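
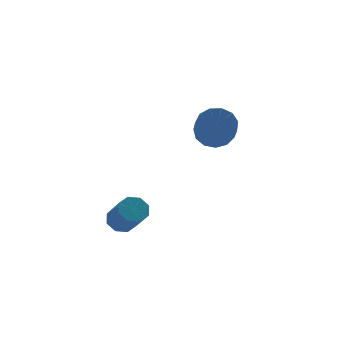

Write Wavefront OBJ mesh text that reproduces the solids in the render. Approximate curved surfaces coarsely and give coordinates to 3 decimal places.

v -2.981 -1.833 -1.345
v -2.291 -1.848 -1.326
v -2.35 -3.021 -0.056
v -3.039 -3.007 -0.075
v -2.494 -1.485 -1.001
v -2.553 -2.658 0.269
v -2.983 -1.327 -0.877
v -3.041 -2.5 0.393
v -3.47 -1.465 -1.027
v -3.529 -2.638 0.243
v -3.67 -1.819 -1.364
v -3.729 -2.992 -0.094
v -3.467 -2.182 -1.689
v -3.526 -3.355 -0.419
v -2.979 -2.34 -1.813
v -3.037 -3.513 -0.543
v -2.491 -2.202 -1.663
v -2.55 -3.375 -0.393
v 2.44 -0.243 1.722
v 3.215 -0.222 2.199
v 2.515 -1.537 3.394
v 1.74 -1.557 2.918
v 2.908 0.131 2.408
v 2.208 -1.184 3.603
v 2.452 0.366 2.399
v 1.752 -0.949 3.594
v 1.993 0.408 2.175
v 1.292 -0.907 3.371
v 1.675 0.243 1.808
v 0.975 -1.072 3.003
v 1.601 -0.076 1.414
v 0.9 -1.391 2.609
v 1.793 -0.448 1.117
v 1.092 -1.763 2.312
v 2.19 -0.754 1.013
v 1.49 -2.069 2.208
v 2.667 -0.898 1.134
v 1.967 -2.213 2.329
v 3.072 -0.834 1.442
v 2.372 -2.149 2.637
v 3.276 -0.582 1.839
v 2.576 -1.897 3.034
f 2 1 5
f 2 5 3
f 3 5 6
f 3 6 4
f 5 1 7
f 5 7 6
f 6 7 8
f 6 8 4
f 7 1 9
f 7 9 8
f 8 9 10
f 8 10 4
f 9 1 11
f 9 11 10
f 10 11 12
f 10 12 4
f 11 1 13
f 11 13 12
f 12 13 14
f 12 14 4
f 13 1 15
f 13 15 14
f 14 15 16
f 14 16 4
f 15 1 17
f 15 17 16
f 16 17 18
f 16 18 4
f 17 1 2
f 17 2 18
f 18 2 3
f 18 3 4
f 20 19 23
f 20 23 21
f 21 23 24
f 21 24 22
f 23 19 25
f 23 25 24
f 24 25 26
f 24 26 22
f 25 19 27
f 25 27 26
f 26 27 28
f 26 28 22
f 27 19 29
f 27 29 28
f 28 29 30
f 28 30 22
f 29 19 31
f 29 31 30
f 30 31 32
f 30 32 22
f 31 19 33
f 31 33 32
f 32 33 34
f 32 34 22
f 33 19 35
f 33 35 34
f 34 35 36
f 34 36 22
f 35 19 37
f 35 37 36
f 36 37 38
f 36 38 22
f 37 19 39
f 37 39 38
f 38 39 40
f 38 40 22
f 39 19 41
f 39 41 40
f 40 41 42
f 40 42 22
f 41 19 20
f 41 20 42
f 42 20 21
f 42 21 22



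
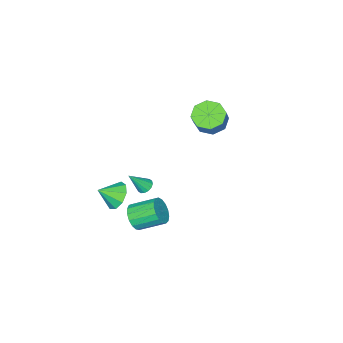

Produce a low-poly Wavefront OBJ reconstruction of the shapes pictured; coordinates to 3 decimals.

v -3.933 0.559 3.353
v -3.389 1.229 2.773
v -2.683 1.672 3.948
v -3.227 1.001 4.527
v -4.061 1.548 3.057
v -3.355 1.99 4.232
v -4.658 1.287 3.514
v -3.952 1.729 4.689
v -4.83 0.599 3.877
v -4.125 1.042 5.051
v -4.477 -0.112 3.932
v -3.771 0.331 5.107
v -3.805 -0.43 3.648
v -3.099 0.012 4.823
v -3.208 -0.169 3.191
v -2.502 0.273 4.366
v -3.035 0.518 2.829
v -2.33 0.961 4.003
v 3.214 0.008 0.666
v 3.895 0.615 0.308
v 4.126 -0.588 1.394
v 3.623 0.876 0.863
v 3.16 0.731 1.326
v 2.722 0.247 1.48
v 2.514 -0.348 1.253
v 2.633 -0.777 0.752
v 3.024 -0.839 0.211
v 3.503 -0.505 -0.117
v 3.847 0.069 -0.079
v 3.938 2.17 0.629
v 4.527 2.173 1.283
v 3.651 3.373 2.066
v 3.062 3.37 1.411
v 4.676 2.458 1.011
v 3.8 3.659 1.794
v 4.656 2.678 0.653
v 3.78 3.879 1.436
v 4.472 2.781 0.288
v 3.596 3.982 1.071
v 4.165 2.744 0.002
v 3.289 3.945 0.785
v 3.807 2.576 -0.141
v 2.93 3.776 0.642
v 3.478 2.314 -0.108
v 2.602 3.515 0.675
v 3.255 2.019 0.094
v 2.379 3.22 0.877
v 3.188 1.759 0.419
v 2.312 2.96 1.202
v 3.293 1.593 0.791
v 2.417 2.794 1.574
v 3.546 1.559 1.127
v 2.67 2.76 1.91
v 3.889 1.665 1.348
v 3.013 2.866 2.131
v 4.243 1.886 1.404
v 3.367 3.087 2.187
v 0.416 -0.544 -0.666
v 0.646 -0.935 -0.978
v 1.284 -1.016 0.566
v 0.814 -0.707 -1.009
v 0.875 -0.436 -0.949
v 0.814 -0.194 -0.812
v 0.646 -0.045 -0.637
v 0.416 -0.03 -0.47
v 0.186 -0.153 -0.355
v 0.018 -0.381 -0.324
v -0.044 -0.652 -0.384
v 0.018 -0.895 -0.52
v 0.186 -1.043 -0.696
v 0.416 -1.058 -0.863
f 2 1 5
f 2 5 3
f 3 5 6
f 3 6 4
f 5 1 7
f 5 7 6
f 6 7 8
f 6 8 4
f 7 1 9
f 7 9 8
f 8 9 10
f 8 10 4
f 9 1 11
f 9 11 10
f 10 11 12
f 10 12 4
f 11 1 13
f 11 13 12
f 12 13 14
f 12 14 4
f 13 1 15
f 13 15 14
f 14 15 16
f 14 16 4
f 15 1 17
f 15 17 16
f 16 17 18
f 16 18 4
f 17 1 2
f 17 2 18
f 18 2 3
f 18 3 4
f 20 19 22
f 20 22 21
f 22 19 23
f 22 23 21
f 23 19 24
f 23 24 21
f 24 19 25
f 24 25 21
f 25 19 26
f 25 26 21
f 26 19 27
f 26 27 21
f 27 19 28
f 27 28 21
f 28 19 29
f 28 29 21
f 29 19 20
f 29 20 21
f 31 30 34
f 31 34 32
f 32 34 35
f 32 35 33
f 34 30 36
f 34 36 35
f 35 36 37
f 35 37 33
f 36 30 38
f 36 38 37
f 37 38 39
f 37 39 33
f 38 30 40
f 38 40 39
f 39 40 41
f 39 41 33
f 40 30 42
f 40 42 41
f 41 42 43
f 41 43 33
f 42 30 44
f 42 44 43
f 43 44 45
f 43 45 33
f 44 30 46
f 44 46 45
f 45 46 47
f 45 47 33
f 46 30 48
f 46 48 47
f 47 48 49
f 47 49 33
f 48 30 50
f 48 50 49
f 49 50 51
f 49 51 33
f 50 30 52
f 50 52 51
f 51 52 53
f 51 53 33
f 52 30 54
f 52 54 53
f 53 54 55
f 53 55 33
f 54 30 56
f 54 56 55
f 55 56 57
f 55 57 33
f 56 30 31
f 56 31 57
f 57 31 32
f 57 32 33
f 59 58 61
f 59 61 60
f 61 58 62
f 61 62 60
f 62 58 63
f 62 63 60
f 63 58 64
f 63 64 60
f 64 58 65
f 64 65 60
f 65 58 66
f 65 66 60
f 66 58 67
f 66 67 60
f 67 58 68
f 67 68 60
f 68 58 69
f 68 69 60
f 69 58 70
f 69 70 60
f 70 58 71
f 70 71 60
f 71 58 59
f 71 59 60



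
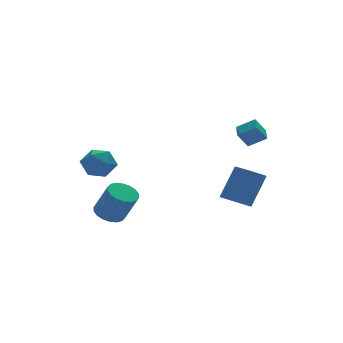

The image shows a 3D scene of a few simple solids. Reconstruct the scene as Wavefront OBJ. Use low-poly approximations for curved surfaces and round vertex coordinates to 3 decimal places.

v -2.86 3.111 1.209
v -1.987 2.761 1.629
v -3.513 1.579 1.291
v -2.64 1.229 1.711
v -3.25 1.865 2.245
v -2.847 2.811 2.195
v -2.653 1.529 0.725
v -2.25 2.475 0.675
v -1.859 1.783 1.33
v -2.228 1.991 2.27
v -3.272 2.349 0.65
v -3.641 2.557 1.59
v 3.104 -1.882 3.898
v 3.916 -2.385 4.483
v 3.474 -1.034 4.113
v 4.286 -1.537 4.697
v 3.694 -1.923 3.043
v 4.506 -2.426 3.627
v 4.064 -1.075 3.257
v 4.876 -1.578 3.842
v 3.405 -2.912 -0.77
v 2.465 -3.037 -0.212
v 3.16 -1.611 -0.893
v 2.22 -1.735 -0.335
v 4.44 -2.545 1.055
v 3.5 -2.669 1.613
v 4.195 -1.243 0.932
v 3.255 -1.368 1.49
v -2.814 0.695 -1.489
v -1.98 0.669 -1.737
v -1.512 -0.082 -0.078
v -2.346 -0.055 0.169
v -2.01 1.017 -1.57
v -1.542 0.266 0.088
v -2.198 1.302 -1.388
v -1.731 0.551 0.271
v -2.509 1.467 -1.226
v -2.041 0.716 0.433
v -2.88 1.479 -1.116
v -2.413 0.728 0.543
v -3.238 1.335 -1.08
v -2.77 0.584 0.579
v -3.512 1.065 -1.125
v -3.044 0.314 0.534
v -3.648 0.722 -1.242
v -3.18 -0.029 0.417
v -3.618 0.374 -1.408
v -3.15 -0.377 0.25
v -3.429 0.089 -1.591
v -2.962 -0.662 0.068
v -3.119 -0.076 -1.753
v -2.651 -0.827 -0.094
v -2.747 -0.088 -1.863
v -2.28 -0.839 -0.204
v -2.39 0.056 -1.899
v -1.922 -0.695 -0.24
v -2.116 0.326 -1.854
v -1.648 -0.425 -0.195
f 1 12 6
f 1 6 2
f 1 2 8
f 1 8 11
f 1 11 12
f 2 6 10
f 6 12 5
f 12 11 3
f 11 8 7
f 8 2 9
f 4 10 5
f 4 5 3
f 4 3 7
f 4 7 9
f 4 9 10
f 5 10 6
f 3 5 12
f 7 3 11
f 9 7 8
f 10 9 2
f 14 16 13
f 17 14 13
f 13 16 15
f 15 17 13
f 14 20 16
f 18 14 17
f 18 20 14
f 16 20 15
f 19 17 15
f 15 20 19
f 19 18 17
f 20 18 19
f 22 24 21
f 25 22 21
f 21 24 23
f 23 25 21
f 22 28 24
f 26 22 25
f 26 28 22
f 24 28 23
f 27 25 23
f 23 28 27
f 27 26 25
f 28 26 27
f 30 29 33
f 30 33 31
f 31 33 34
f 31 34 32
f 33 29 35
f 33 35 34
f 34 35 36
f 34 36 32
f 35 29 37
f 35 37 36
f 36 37 38
f 36 38 32
f 37 29 39
f 37 39 38
f 38 39 40
f 38 40 32
f 39 29 41
f 39 41 40
f 40 41 42
f 40 42 32
f 41 29 43
f 41 43 42
f 42 43 44
f 42 44 32
f 43 29 45
f 43 45 44
f 44 45 46
f 44 46 32
f 45 29 47
f 45 47 46
f 46 47 48
f 46 48 32
f 47 29 49
f 47 49 48
f 48 49 50
f 48 50 32
f 49 29 51
f 49 51 50
f 50 51 52
f 50 52 32
f 51 29 53
f 51 53 52
f 52 53 54
f 52 54 32
f 53 29 55
f 53 55 54
f 54 55 56
f 54 56 32
f 55 29 57
f 55 57 56
f 56 57 58
f 56 58 32
f 57 29 30
f 57 30 58
f 58 30 31
f 58 31 32



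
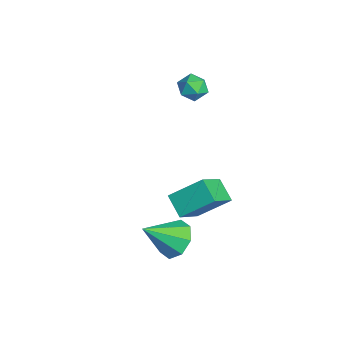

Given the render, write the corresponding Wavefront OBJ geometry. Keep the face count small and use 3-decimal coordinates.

v 1.647 0.162 -2.421
v 2.444 0.688 -1.876
v 1.773 -1.422 -1.079
v 1.677 0.874 -1.583
v 0.892 0.643 -1.782
v 0.549 0.131 -2.355
v 0.85 -0.364 -2.967
v 1.617 -0.55 -3.259
v 2.402 -0.319 -3.06
v 2.745 0.193 -2.487
v -3.938 3.086 3.961
v -3.312 2.877 4.465
v -3.768 1.943 3.275
v -3.142 1.734 3.779
v -3.92 1.746 4.068
v -4.026 2.453 4.492
v -3.054 2.367 3.248
v -3.16 3.074 3.672
v -2.766 2.433 4.025
v -3.301 2.049 4.531
v -3.779 2.771 3.209
v -4.314 2.387 3.715
v -0.693 1.302 -1.525
v -0.366 2.861 -0.399
v 0.383 1.579 -2.22
v 0.709 3.137 -1.094
v 0.431 0.143 -0.246
v 0.757 1.701 0.88
v 1.506 0.419 -0.941
v 1.833 1.978 0.185
f 2 1 4
f 2 4 3
f 4 1 5
f 4 5 3
f 5 1 6
f 5 6 3
f 6 1 7
f 6 7 3
f 7 1 8
f 7 8 3
f 8 1 9
f 8 9 3
f 9 1 10
f 9 10 3
f 10 1 2
f 10 2 3
f 11 22 16
f 11 16 12
f 11 12 18
f 11 18 21
f 11 21 22
f 12 16 20
f 16 22 15
f 22 21 13
f 21 18 17
f 18 12 19
f 14 20 15
f 14 15 13
f 14 13 17
f 14 17 19
f 14 19 20
f 15 20 16
f 13 15 22
f 17 13 21
f 19 17 18
f 20 19 12
f 24 26 23
f 27 24 23
f 23 26 25
f 25 27 23
f 24 30 26
f 28 24 27
f 28 30 24
f 26 30 25
f 29 27 25
f 25 30 29
f 29 28 27
f 30 28 29



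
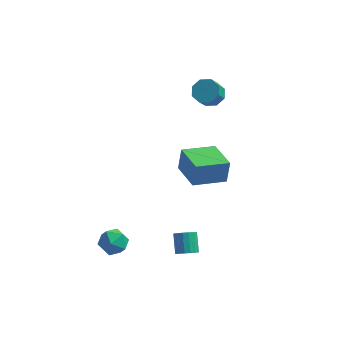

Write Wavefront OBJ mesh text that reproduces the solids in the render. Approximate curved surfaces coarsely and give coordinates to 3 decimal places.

v -0.501 -1.451 0.949
v -0.406 -1.186 2.198
v 0.965 -0.407 0.617
v 1.06 -0.142 1.866
v 0.58 -2.898 1.174
v 0.675 -2.633 2.423
v 2.046 -1.854 0.842
v 2.141 -1.589 2.091
v -0.004 3.591 2.557
v 0.636 3.843 2.902
v 0.465 3.2 3.688
v -0.176 2.949 3.343
v 0.161 4.156 3.054
v -0.011 3.513 3.84
v -0.412 4.138 2.915
v -0.583 3.495 3.701
v -0.745 3.8 2.566
v -0.917 3.157 3.352
v -0.645 3.34 2.212
v -0.816 2.697 2.998
v -0.169 3.027 2.06
v -0.341 2.384 2.846
v 0.403 3.045 2.199
v 0.232 2.402 2.985
v 0.737 3.383 2.548
v 0.565 2.74 3.334
v -3.394 -2.909 -4.339
v -2.64 -3.098 -3.943
v -4 -4.022 -3.717
v -3.246 -4.211 -3.321
v -3.692 -3.498 -3.091
v -3.318 -2.81 -3.475
v -3.322 -4.31 -4.185
v -2.948 -3.622 -4.569
v -2.595 -3.964 -3.848
v -2.824 -3.462 -3.172
v -3.816 -3.658 -4.488
v -4.045 -3.156 -3.812
v 0.479 -3.56 -3.79
v 0.875 -3.192 -4.026
v 0.577 -2.372 -3.246
v 0.181 -2.74 -3.01
v 0.639 -3.139 -4.171
v 0.341 -2.319 -3.392
v 0.366 -3.183 -4.229
v 0.068 -2.363 -3.45
v 0.119 -3.313 -4.187
v -0.179 -2.493 -3.407
v -0.045 -3.5 -4.054
v -0.343 -2.68 -3.274
v -0.09 -3.7 -3.86
v -0.388 -2.881 -3.08
v -0.004 -3.869 -3.65
v -0.302 -3.049 -2.87
v 0.193 -3.966 -3.472
v -0.105 -3.146 -2.692
v 0.455 -3.971 -3.367
v 0.157 -3.151 -2.587
v 0.723 -3.881 -3.359
v 0.424 -3.061 -2.579
v 0.934 -3.718 -3.45
v 0.636 -2.898 -2.67
v 1.042 -3.518 -3.618
v 0.744 -2.699 -2.838
v 1.021 -3.329 -3.826
v 0.722 -2.509 -3.046
f 2 4 1
f 5 2 1
f 1 4 3
f 3 5 1
f 2 8 4
f 6 2 5
f 6 8 2
f 4 8 3
f 7 5 3
f 3 8 7
f 7 6 5
f 8 6 7
f 10 9 13
f 10 13 11
f 11 13 14
f 11 14 12
f 13 9 15
f 13 15 14
f 14 15 16
f 14 16 12
f 15 9 17
f 15 17 16
f 16 17 18
f 16 18 12
f 17 9 19
f 17 19 18
f 18 19 20
f 18 20 12
f 19 9 21
f 19 21 20
f 20 21 22
f 20 22 12
f 21 9 23
f 21 23 22
f 22 23 24
f 22 24 12
f 23 9 25
f 23 25 24
f 24 25 26
f 24 26 12
f 25 9 10
f 25 10 26
f 26 10 11
f 26 11 12
f 27 38 32
f 27 32 28
f 27 28 34
f 27 34 37
f 27 37 38
f 28 32 36
f 32 38 31
f 38 37 29
f 37 34 33
f 34 28 35
f 30 36 31
f 30 31 29
f 30 29 33
f 30 33 35
f 30 35 36
f 31 36 32
f 29 31 38
f 33 29 37
f 35 33 34
f 36 35 28
f 40 39 43
f 40 43 41
f 41 43 44
f 41 44 42
f 43 39 45
f 43 45 44
f 44 45 46
f 44 46 42
f 45 39 47
f 45 47 46
f 46 47 48
f 46 48 42
f 47 39 49
f 47 49 48
f 48 49 50
f 48 50 42
f 49 39 51
f 49 51 50
f 50 51 52
f 50 52 42
f 51 39 53
f 51 53 52
f 52 53 54
f 52 54 42
f 53 39 55
f 53 55 54
f 54 55 56
f 54 56 42
f 55 39 57
f 55 57 56
f 56 57 58
f 56 58 42
f 57 39 59
f 57 59 58
f 58 59 60
f 58 60 42
f 59 39 61
f 59 61 60
f 60 61 62
f 60 62 42
f 61 39 63
f 61 63 62
f 62 63 64
f 62 64 42
f 63 39 65
f 63 65 64
f 64 65 66
f 64 66 42
f 65 39 40
f 65 40 66
f 66 40 41
f 66 41 42



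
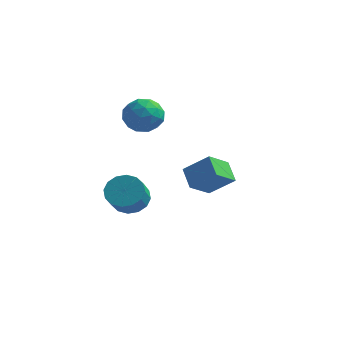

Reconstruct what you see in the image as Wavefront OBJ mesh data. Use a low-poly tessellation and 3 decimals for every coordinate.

v 2.06 -3.494 -1.443
v 1.36 -2.747 -0.743
v 2.502 -2.314 -2.258
v 1.802 -1.568 -1.558
v 3.278 -3.272 -0.462
v 2.578 -2.526 0.238
v 3.72 -2.093 -1.277
v 3.02 -1.346 -0.577
v -4.024 3.2 -0.652
v -3.009 3.62 -0.364
v -3.471 1.52 -0.156
v -2.456 1.94 0.132
v -3.374 2.202 0.747
v -3.716 3.241 0.44
v -2.764 1.899 -0.96
v -3.106 2.938 -1.267
v -2.23 2.816 -0.554
v -2.608 3.003 0.501
v -3.872 2.137 -1.021
v -4.25 2.324 0.034
v -3.565 3.558 -0.552
v -2.915 1.582 0.032
v -3.454 1.737 0.393
v -2.858 1.983 0.562
v -3.981 3.335 -0.079
v -3.384 3.581 0.09
v -3.599 2.748 0.743
v -3.096 1.559 -0.61
v -2.499 1.805 -0.441
v -3.622 3.157 -1.082
v -3.026 3.403 -0.913
v -2.881 2.392 -1.263
v -2.511 3.332 -0.494
v -2.186 2.344 -0.202
v -2.367 2.32 -0.844
v -2.568 2.931 -1.024
v -2.733 3.442 0.126
v -2.407 2.454 0.418
v -2.947 2.608 0.779
v -3.148 3.219 0.599
v -2.275 2.969 0.015
v -4.073 2.686 -0.938
v -3.747 1.698 -0.646
v -3.332 1.921 -1.119
v -3.533 2.532 -1.299
v -4.294 2.796 -0.318
v -3.969 1.808 -0.026
v -3.912 2.209 0.504
v -4.113 2.82 0.324
v -4.205 2.171 -0.535
v -2.379 -0.674 -4.38
v -1.431 -0.804 -4.702
v -1.232 -1.835 -3.703
v -2.181 -1.706 -3.38
v -1.399 -0.438 -4.331
v -1.2 -1.469 -3.331
v -1.629 -0.135 -3.972
v -1.43 -1.166 -2.973
v -2.061 0.024 -3.723
v -1.862 -1.008 -2.724
v -2.577 -0.005 -3.65
v -2.379 -1.036 -2.65
v -3.041 -0.213 -3.772
v -2.842 -1.244 -2.773
v -3.328 -0.545 -4.057
v -3.129 -1.576 -3.058
v -3.36 -0.911 -4.429
v -3.161 -1.942 -3.429
v -3.13 -1.214 -4.787
v -2.931 -2.245 -3.788
v -2.698 -1.372 -5.036
v -2.499 -2.404 -4.037
v -2.181 -1.344 -5.11
v -1.983 -2.375 -4.11
v -1.718 -1.136 -4.987
v -1.519 -2.167 -3.988
f 2 4 1
f 5 2 1
f 1 4 3
f 3 5 1
f 2 8 4
f 6 2 5
f 6 8 2
f 4 8 3
f 7 5 3
f 3 8 7
f 7 6 5
f 8 6 7
f 9 46 25
f 46 20 49
f 25 49 14
f 46 49 25
f 9 25 21
f 25 14 26
f 21 26 10
f 25 26 21
f 9 21 30
f 21 10 31
f 30 31 16
f 21 31 30
f 9 30 42
f 30 16 45
f 42 45 19
f 30 45 42
f 9 42 46
f 42 19 50
f 46 50 20
f 42 50 46
f 10 26 37
f 26 14 40
f 37 40 18
f 26 40 37
f 14 49 27
f 49 20 48
f 27 48 13
f 49 48 27
f 20 50 47
f 50 19 43
f 47 43 11
f 50 43 47
f 19 45 44
f 45 16 32
f 44 32 15
f 45 32 44
f 16 31 36
f 31 10 33
f 36 33 17
f 31 33 36
f 12 38 24
f 38 18 39
f 24 39 13
f 38 39 24
f 12 24 22
f 24 13 23
f 22 23 11
f 24 23 22
f 12 22 29
f 22 11 28
f 29 28 15
f 22 28 29
f 12 29 34
f 29 15 35
f 34 35 17
f 29 35 34
f 12 34 38
f 34 17 41
f 38 41 18
f 34 41 38
f 13 39 27
f 39 18 40
f 27 40 14
f 39 40 27
f 11 23 47
f 23 13 48
f 47 48 20
f 23 48 47
f 15 28 44
f 28 11 43
f 44 43 19
f 28 43 44
f 17 35 36
f 35 15 32
f 36 32 16
f 35 32 36
f 18 41 37
f 41 17 33
f 37 33 10
f 41 33 37
f 52 51 55
f 52 55 53
f 53 55 56
f 53 56 54
f 55 51 57
f 55 57 56
f 56 57 58
f 56 58 54
f 57 51 59
f 57 59 58
f 58 59 60
f 58 60 54
f 59 51 61
f 59 61 60
f 60 61 62
f 60 62 54
f 61 51 63
f 61 63 62
f 62 63 64
f 62 64 54
f 63 51 65
f 63 65 64
f 64 65 66
f 64 66 54
f 65 51 67
f 65 67 66
f 66 67 68
f 66 68 54
f 67 51 69
f 67 69 68
f 68 69 70
f 68 70 54
f 69 51 71
f 69 71 70
f 70 71 72
f 70 72 54
f 71 51 73
f 71 73 72
f 72 73 74
f 72 74 54
f 73 51 75
f 73 75 74
f 74 75 76
f 74 76 54
f 75 51 52
f 75 52 76
f 76 52 53
f 76 53 54



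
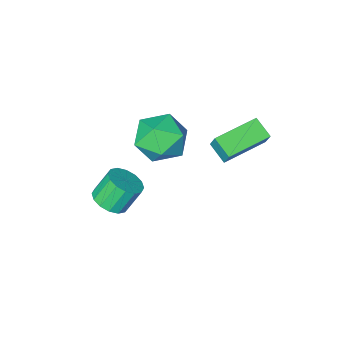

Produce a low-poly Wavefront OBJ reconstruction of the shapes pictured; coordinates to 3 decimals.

v 2.804 -1.34 -2.456
v 3.525 -1.381 -2.008
v 2.817 -1.24 -0.856
v 2.096 -1.2 -1.304
v 3.469 -0.953 -2.095
v 2.761 -0.813 -0.942
v 3.234 -0.629 -2.279
v 2.526 -0.489 -1.126
v 2.884 -0.496 -2.51
v 2.177 -0.355 -1.357
v 2.513 -0.589 -2.727
v 1.805 -0.448 -1.574
v 2.22 -0.883 -2.871
v 1.512 -0.743 -1.718
v 2.083 -1.3 -2.904
v 1.375 -1.159 -1.752
v 2.139 -1.727 -2.818
v 1.431 -1.587 -1.665
v 2.374 -2.051 -2.634
v 1.666 -1.911 -1.481
v 2.723 -2.185 -2.403
v 2.016 -2.044 -1.25
v 3.095 -2.092 -2.186
v 2.387 -1.951 -1.033
v 3.388 -1.797 -2.042
v 2.68 -1.657 -0.889
v 1.575 0.066 0.976
v 2.135 -0.373 2.005
v -0.235 -0.227 1.835
v 0.325 -0.666 2.864
v 0.421 0.546 2.569
v 1.54 0.727 2.038
v 0.36 -1.327 1.802
v 1.479 -1.146 1.271
v 1.384 -1.234 2.516
v 1.421 -0.077 2.99
v 0.479 -0.523 0.85
v 0.516 0.634 1.324
v -2.034 1.697 3.054
v -1.988 2.099 3.835
v -2.122 2.593 2.597
v -2.076 2.996 3.378
v -0.044 1.804 2.882
v 0.002 2.207 3.663
v -0.132 2.701 2.425
v -0.086 3.103 3.206
f 2 1 5
f 2 5 3
f 3 5 6
f 3 6 4
f 5 1 7
f 5 7 6
f 6 7 8
f 6 8 4
f 7 1 9
f 7 9 8
f 8 9 10
f 8 10 4
f 9 1 11
f 9 11 10
f 10 11 12
f 10 12 4
f 11 1 13
f 11 13 12
f 12 13 14
f 12 14 4
f 13 1 15
f 13 15 14
f 14 15 16
f 14 16 4
f 15 1 17
f 15 17 16
f 16 17 18
f 16 18 4
f 17 1 19
f 17 19 18
f 18 19 20
f 18 20 4
f 19 1 21
f 19 21 20
f 20 21 22
f 20 22 4
f 21 1 23
f 21 23 22
f 22 23 24
f 22 24 4
f 23 1 25
f 23 25 24
f 24 25 26
f 24 26 4
f 25 1 2
f 25 2 26
f 26 2 3
f 26 3 4
f 27 38 32
f 27 32 28
f 27 28 34
f 27 34 37
f 27 37 38
f 28 32 36
f 32 38 31
f 38 37 29
f 37 34 33
f 34 28 35
f 30 36 31
f 30 31 29
f 30 29 33
f 30 33 35
f 30 35 36
f 31 36 32
f 29 31 38
f 33 29 37
f 35 33 34
f 36 35 28
f 40 42 39
f 43 40 39
f 39 42 41
f 41 43 39
f 40 46 42
f 44 40 43
f 44 46 40
f 42 46 41
f 45 43 41
f 41 46 45
f 45 44 43
f 46 44 45



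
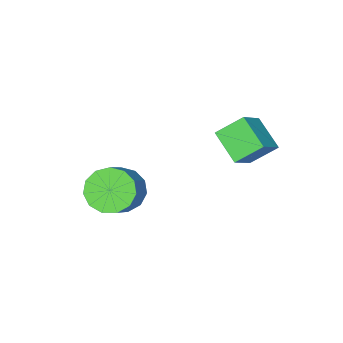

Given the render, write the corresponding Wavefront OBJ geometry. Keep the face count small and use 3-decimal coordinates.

v 0.55 0.368 -0.508
v 0.267 -0.992 0.285
v -0.324 1.049 0.347
v -0.607 -0.311 1.141
v 1.767 0.691 0.479
v 1.484 -0.669 1.273
v 0.893 1.372 1.335
v 0.61 0.012 2.128
v 3.226 -4.237 -3.57
v 3.898 -3.977 -4.388
v 5.147 -3.243 -3.127
v 4.474 -3.503 -2.31
v 3.53 -3.492 -4.305
v 4.779 -2.758 -3.045
v 3.066 -3.243 -3.99
v 4.314 -2.51 -2.729
v 2.652 -3.31 -3.541
v 3.901 -2.577 -2.28
v 2.42 -3.672 -3.101
v 3.669 -2.938 -1.841
v 2.444 -4.212 -2.811
v 3.693 -3.479 -1.55
v 2.716 -4.76 -2.761
v 3.965 -4.027 -1.501
v 3.15 -5.143 -2.969
v 4.399 -4.409 -1.708
v 3.608 -5.237 -3.367
v 4.857 -4.504 -2.107
v 3.944 -5.014 -3.83
v 5.193 -4.281 -2.569
v 4.052 -4.544 -4.211
v 5.301 -3.811 -2.95
f 2 4 1
f 5 2 1
f 1 4 3
f 3 5 1
f 2 8 4
f 6 2 5
f 6 8 2
f 4 8 3
f 7 5 3
f 3 8 7
f 7 6 5
f 8 6 7
f 10 9 13
f 10 13 11
f 11 13 14
f 11 14 12
f 13 9 15
f 13 15 14
f 14 15 16
f 14 16 12
f 15 9 17
f 15 17 16
f 16 17 18
f 16 18 12
f 17 9 19
f 17 19 18
f 18 19 20
f 18 20 12
f 19 9 21
f 19 21 20
f 20 21 22
f 20 22 12
f 21 9 23
f 21 23 22
f 22 23 24
f 22 24 12
f 23 9 25
f 23 25 24
f 24 25 26
f 24 26 12
f 25 9 27
f 25 27 26
f 26 27 28
f 26 28 12
f 27 9 29
f 27 29 28
f 28 29 30
f 28 30 12
f 29 9 31
f 29 31 30
f 30 31 32
f 30 32 12
f 31 9 10
f 31 10 32
f 32 10 11
f 32 11 12



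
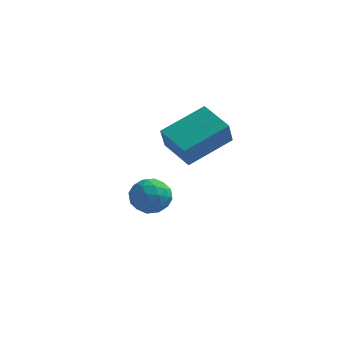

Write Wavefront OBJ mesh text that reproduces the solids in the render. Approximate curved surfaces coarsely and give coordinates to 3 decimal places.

v 2.937 -2.258 0.908
v 2.942 -2.747 1.769
v 3.979 -1.132 1.541
v 3.985 -1.62 2.402
v 3.855 -2.9 0.538
v 3.861 -3.388 1.399
v 4.898 -1.773 1.171
v 4.903 -2.262 2.032
v 2.19 -0.885 -1.419
v 2.699 -1.392 -1.514
v 1.681 -1.208 -2.426
v 2.19 -1.715 -2.521
v 1.702 -1.787 -1.99
v 2.016 -1.587 -1.367
v 2.364 -1.013 -2.573
v 2.678 -0.813 -1.95
v 2.807 -1.471 -2.227
v 2.398 -1.95 -1.866
v 1.982 -0.65 -2.074
v 1.573 -1.129 -1.713
v 2.489 -1.11 -1.378
v 1.891 -1.49 -2.562
v 1.604 -1.532 -2.25
v 1.903 -1.83 -2.305
v 2.088 -1.225 -1.292
v 2.387 -1.523 -1.348
v 1.801 -1.755 -1.627
v 1.993 -1.077 -2.592
v 2.292 -1.375 -2.648
v 2.477 -0.77 -1.635
v 2.776 -1.068 -1.69
v 2.579 -0.845 -2.313
v 2.852 -1.455 -1.853
v 2.553 -1.645 -2.445
v 2.655 -1.232 -2.475
v 2.84 -1.114 -2.109
v 2.612 -1.736 -1.641
v 2.312 -1.926 -2.233
v 2.025 -1.968 -1.921
v 2.21 -1.851 -1.555
v 2.675 -1.783 -2.06
v 2.068 -0.674 -1.707
v 1.768 -0.864 -2.299
v 2.17 -0.749 -2.385
v 2.355 -0.632 -2.019
v 1.827 -0.955 -1.495
v 1.528 -1.145 -2.087
v 1.54 -1.486 -1.831
v 1.725 -1.368 -1.465
v 1.705 -0.817 -1.88
f 2 4 1
f 5 2 1
f 1 4 3
f 3 5 1
f 2 8 4
f 6 2 5
f 6 8 2
f 4 8 3
f 7 5 3
f 3 8 7
f 7 6 5
f 8 6 7
f 9 46 25
f 46 20 49
f 25 49 14
f 46 49 25
f 9 25 21
f 25 14 26
f 21 26 10
f 25 26 21
f 9 21 30
f 21 10 31
f 30 31 16
f 21 31 30
f 9 30 42
f 30 16 45
f 42 45 19
f 30 45 42
f 9 42 46
f 42 19 50
f 46 50 20
f 42 50 46
f 10 26 37
f 26 14 40
f 37 40 18
f 26 40 37
f 14 49 27
f 49 20 48
f 27 48 13
f 49 48 27
f 20 50 47
f 50 19 43
f 47 43 11
f 50 43 47
f 19 45 44
f 45 16 32
f 44 32 15
f 45 32 44
f 16 31 36
f 31 10 33
f 36 33 17
f 31 33 36
f 12 38 24
f 38 18 39
f 24 39 13
f 38 39 24
f 12 24 22
f 24 13 23
f 22 23 11
f 24 23 22
f 12 22 29
f 22 11 28
f 29 28 15
f 22 28 29
f 12 29 34
f 29 15 35
f 34 35 17
f 29 35 34
f 12 34 38
f 34 17 41
f 38 41 18
f 34 41 38
f 13 39 27
f 39 18 40
f 27 40 14
f 39 40 27
f 11 23 47
f 23 13 48
f 47 48 20
f 23 48 47
f 15 28 44
f 28 11 43
f 44 43 19
f 28 43 44
f 17 35 36
f 35 15 32
f 36 32 16
f 35 32 36
f 18 41 37
f 41 17 33
f 37 33 10
f 41 33 37



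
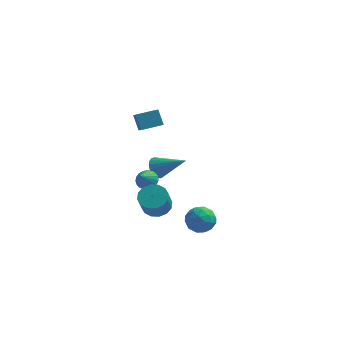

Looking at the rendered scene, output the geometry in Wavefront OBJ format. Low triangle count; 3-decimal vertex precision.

v -3.978 1.182 2.834
v -3.664 0.201 3.542
v -4.344 1.678 3.684
v -4.031 0.697 4.392
v -2.849 1.683 3.028
v -2.536 0.702 3.736
v -3.216 2.179 3.878
v -2.902 1.198 4.586
v -3.428 0.467 -0.679
v -2.782 0.357 -0.607
v -3.672 -0.367 0.219
v -2.825 0.561 -0.429
v -2.973 0.749 -0.294
v -3.199 0.889 -0.226
v -3.465 0.955 -0.237
v -3.725 0.937 -0.323
v -3.933 0.838 -0.472
v -4.055 0.675 -0.656
v -4.067 0.475 -0.844
v -3.97 0.275 -1.004
v -3.779 0.107 -1.108
v -3.527 0.002 -1.137
v -3.258 -0.023 -1.088
v -3.019 0.037 -0.968
v -2.85 0.171 -0.797
v -2.321 -3.309 0.145
v -1.75 -2.818 0.493
v -1.828 -3.599 1.724
v -2.399 -4.091 1.375
v -2.127 -2.634 0.586
v -2.205 -3.415 1.817
v -2.556 -2.631 0.561
v -2.634 -3.412 1.792
v -2.922 -2.809 0.424
v -3 -3.591 1.655
v -3.127 -3.122 0.213
v -3.205 -3.904 1.443
v -3.116 -3.485 -0.017
v -3.194 -4.267 1.213
v -2.892 -3.801 -0.204
v -2.97 -4.582 1.027
v -2.515 -3.985 -0.297
v -2.593 -4.766 0.934
v -2.086 -3.988 -0.272
v -2.164 -4.769 0.959
v -1.72 -3.809 -0.135
v -1.798 -4.591 1.096
v -1.515 -3.496 0.077
v -1.593 -4.278 1.307
v -1.526 -3.133 0.307
v -1.604 -3.915 1.537
v -0.177 -3.113 0.04
v 0.534 -3.622 0.224
v -0.414 -3.878 -1.164
v 0.297 -4.387 -0.98
v -0.435 -4.441 -0.47
v -0.288 -3.968 0.274
v 0.408 -3.532 -1.214
v 0.555 -3.059 -0.47
v 0.896 -3.881 -0.551
v 0.375 -4.443 -0.091
v -0.255 -3.057 -0.849
v -0.776 -3.619 -0.389
v 0.199 -3.3 0.238
v -0.079 -4.2 -1.178
v -0.509 -4.232 -0.878
v -0.091 -4.531 -0.77
v -0.284 -3.504 0.267
v 0.134 -3.803 0.375
v -0.435 -4.285 -0.033
v -0.014 -3.697 -1.315
v 0.404 -3.996 -1.207
v 0.211 -2.969 -0.17
v 0.629 -3.268 -0.062
v 0.555 -3.215 -0.907
v 0.83 -3.751 -0.11
v 0.691 -4.201 -0.818
v 0.756 -3.699 -0.955
v 0.842 -3.421 -0.518
v 0.524 -4.082 0.16
v 0.385 -4.532 -0.547
v -0.046 -4.564 -0.247
v 0.041 -4.285 0.19
v 0.737 -4.234 -0.295
v -0.265 -2.968 -0.393
v -0.404 -3.418 -1.1
v 0.079 -3.215 -1.13
v 0.166 -2.936 -0.693
v -0.571 -3.299 -0.122
v -0.71 -3.749 -0.83
v -0.722 -4.079 -0.422
v -0.636 -3.801 0.015
v -0.617 -3.266 -0.645
v -3.336 3.524 -1.831
v -2.957 4.021 -2.245
v -1.644 3.116 -0.769
v -3.061 4.198 -2.011
v -3.213 4.259 -1.746
v -3.386 4.193 -1.495
v -3.551 4.011 -1.302
v -3.679 3.745 -1.201
v -3.747 3.441 -1.209
v -3.744 3.151 -1.325
v -3.671 2.926 -1.528
v -3.54 2.804 -1.783
v -3.374 2.807 -2.047
v -3.201 2.934 -2.274
v -3.052 3.163 -2.424
v -2.952 3.454 -2.471
v -2.918 3.758 -2.408
f 2 4 1
f 5 2 1
f 1 4 3
f 3 5 1
f 2 8 4
f 6 2 5
f 6 8 2
f 4 8 3
f 7 5 3
f 3 8 7
f 7 6 5
f 8 6 7
f 10 9 12
f 10 12 11
f 12 9 13
f 12 13 11
f 13 9 14
f 13 14 11
f 14 9 15
f 14 15 11
f 15 9 16
f 15 16 11
f 16 9 17
f 16 17 11
f 17 9 18
f 17 18 11
f 18 9 19
f 18 19 11
f 19 9 20
f 19 20 11
f 20 9 21
f 20 21 11
f 21 9 22
f 21 22 11
f 22 9 23
f 22 23 11
f 23 9 24
f 23 24 11
f 24 9 25
f 24 25 11
f 25 9 10
f 25 10 11
f 27 26 30
f 27 30 28
f 28 30 31
f 28 31 29
f 30 26 32
f 30 32 31
f 31 32 33
f 31 33 29
f 32 26 34
f 32 34 33
f 33 34 35
f 33 35 29
f 34 26 36
f 34 36 35
f 35 36 37
f 35 37 29
f 36 26 38
f 36 38 37
f 37 38 39
f 37 39 29
f 38 26 40
f 38 40 39
f 39 40 41
f 39 41 29
f 40 26 42
f 40 42 41
f 41 42 43
f 41 43 29
f 42 26 44
f 42 44 43
f 43 44 45
f 43 45 29
f 44 26 46
f 44 46 45
f 45 46 47
f 45 47 29
f 46 26 48
f 46 48 47
f 47 48 49
f 47 49 29
f 48 26 50
f 48 50 49
f 49 50 51
f 49 51 29
f 50 26 27
f 50 27 51
f 51 27 28
f 51 28 29
f 52 89 68
f 89 63 92
f 68 92 57
f 89 92 68
f 52 68 64
f 68 57 69
f 64 69 53
f 68 69 64
f 52 64 73
f 64 53 74
f 73 74 59
f 64 74 73
f 52 73 85
f 73 59 88
f 85 88 62
f 73 88 85
f 52 85 89
f 85 62 93
f 89 93 63
f 85 93 89
f 53 69 80
f 69 57 83
f 80 83 61
f 69 83 80
f 57 92 70
f 92 63 91
f 70 91 56
f 92 91 70
f 63 93 90
f 93 62 86
f 90 86 54
f 93 86 90
f 62 88 87
f 88 59 75
f 87 75 58
f 88 75 87
f 59 74 79
f 74 53 76
f 79 76 60
f 74 76 79
f 55 81 67
f 81 61 82
f 67 82 56
f 81 82 67
f 55 67 65
f 67 56 66
f 65 66 54
f 67 66 65
f 55 65 72
f 65 54 71
f 72 71 58
f 65 71 72
f 55 72 77
f 72 58 78
f 77 78 60
f 72 78 77
f 55 77 81
f 77 60 84
f 81 84 61
f 77 84 81
f 56 82 70
f 82 61 83
f 70 83 57
f 82 83 70
f 54 66 90
f 66 56 91
f 90 91 63
f 66 91 90
f 58 71 87
f 71 54 86
f 87 86 62
f 71 86 87
f 60 78 79
f 78 58 75
f 79 75 59
f 78 75 79
f 61 84 80
f 84 60 76
f 80 76 53
f 84 76 80
f 95 94 97
f 95 97 96
f 97 94 98
f 97 98 96
f 98 94 99
f 98 99 96
f 99 94 100
f 99 100 96
f 100 94 101
f 100 101 96
f 101 94 102
f 101 102 96
f 102 94 103
f 102 103 96
f 103 94 104
f 103 104 96
f 104 94 105
f 104 105 96
f 105 94 106
f 105 106 96
f 106 94 107
f 106 107 96
f 107 94 108
f 107 108 96
f 108 94 109
f 108 109 96
f 109 94 110
f 109 110 96
f 110 94 95
f 110 95 96



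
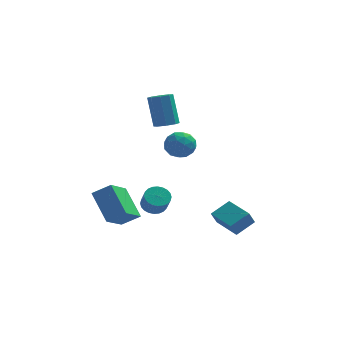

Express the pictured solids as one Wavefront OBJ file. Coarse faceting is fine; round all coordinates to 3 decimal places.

v -2.015 1.799 -3.433
v -1.486 1.496 -3.797
v -1.217 0.877 -2.89
v -1.745 1.181 -2.527
v -1.357 1.714 -3.686
v -1.088 1.096 -2.78
v -1.328 1.946 -3.537
v -1.059 1.328 -2.63
v -1.403 2.155 -3.372
v -1.134 1.537 -2.465
v -1.572 2.31 -3.216
v -1.303 1.692 -2.31
v -1.808 2.387 -3.094
v -1.539 1.769 -2.187
v -2.075 2.375 -3.023
v -1.806 1.757 -2.116
v -2.334 2.275 -3.014
v -2.065 1.657 -2.107
v -2.543 2.103 -3.07
v -2.274 1.484 -2.163
v -2.672 1.884 -3.18
v -2.403 1.266 -2.274
v -2.701 1.652 -3.33
v -2.432 1.034 -2.423
v -2.626 1.443 -3.495
v -2.357 0.825 -2.588
v -2.457 1.288 -3.65
v -2.188 0.67 -2.744
v -2.221 1.211 -3.773
v -1.952 0.593 -2.866
v -1.954 1.223 -3.844
v -1.685 0.605 -2.937
v -1.695 1.323 -3.853
v -1.426 0.705 -2.946
v 1.399 -0.838 -3.2
v 1.126 -1.179 -2.436
v 2.263 -0.195 -2.604
v 1.989 -0.536 -1.84
v 2.451 -2.084 -3.38
v 2.177 -2.425 -2.616
v 3.314 -1.441 -2.784
v 3.041 -1.782 -2.02
v -1.314 1.424 2.504
v -0.67 1.518 2.61
v -1.041 2.09 4.362
v -1.686 1.996 4.256
v -0.898 1.93 2.427
v -1.269 2.502 4.179
v -1.37 2.045 2.289
v -1.741 2.618 4.041
v -1.81 1.797 2.277
v -2.181 2.369 4.029
v -1.959 1.33 2.398
v -2.33 1.902 4.15
v -1.731 0.918 2.581
v -2.102 1.49 4.333
v -1.259 0.802 2.719
v -1.63 1.375 4.471
v -0.819 1.051 2.731
v -1.19 1.623 4.483
v -3.265 -1.746 -3.104
v -3.82 -3.221 -2.136
v -4.136 -0.553 -1.785
v -4.692 -2.029 -0.818
v -2.308 -1.711 -2.502
v -2.864 -3.187 -1.535
v -3.18 -0.519 -1.184
v -3.735 -1.994 -0.216
v -1.253 2.569 0.864
v -0.422 2.703 1.166
v -0.918 1.197 0.554
v -0.087 1.331 0.856
v -0.774 1.325 1.427
v -0.982 2.173 1.619
v -0.358 1.727 0.101
v -0.566 2.575 0.293
v 0.13 2.183 0.694
v -0.127 1.935 1.513
v -1.213 1.965 0.207
v -1.47 1.717 1.026
v -0.867 2.756 1.042
v -0.473 1.144 0.678
v -0.877 1.14 1.013
v -0.389 1.219 1.191
v -1.196 2.445 1.309
v -0.708 2.524 1.486
v -0.914 1.714 1.639
v -0.632 1.376 0.234
v -0.144 1.455 0.411
v -0.951 2.681 0.529
v -0.463 2.76 0.707
v -0.426 2.186 0.081
v -0.054 2.53 0.942
v 0.143 1.723 0.76
v -0.016 1.956 0.317
v -0.138 2.454 0.429
v -0.205 2.384 1.424
v -0.008 1.578 1.241
v -0.412 1.574 1.577
v -0.534 2.072 1.69
v 0.12 2.078 1.147
v -1.332 2.322 0.479
v -1.135 1.516 0.296
v -0.806 1.828 0.03
v -0.928 2.326 0.143
v -1.483 2.177 0.96
v -1.286 1.37 0.778
v -1.202 1.446 1.291
v -1.324 1.944 1.403
v -1.46 1.822 0.573
f 2 1 5
f 2 5 3
f 3 5 6
f 3 6 4
f 5 1 7
f 5 7 6
f 6 7 8
f 6 8 4
f 7 1 9
f 7 9 8
f 8 9 10
f 8 10 4
f 9 1 11
f 9 11 10
f 10 11 12
f 10 12 4
f 11 1 13
f 11 13 12
f 12 13 14
f 12 14 4
f 13 1 15
f 13 15 14
f 14 15 16
f 14 16 4
f 15 1 17
f 15 17 16
f 16 17 18
f 16 18 4
f 17 1 19
f 17 19 18
f 18 19 20
f 18 20 4
f 19 1 21
f 19 21 20
f 20 21 22
f 20 22 4
f 21 1 23
f 21 23 22
f 22 23 24
f 22 24 4
f 23 1 25
f 23 25 24
f 24 25 26
f 24 26 4
f 25 1 27
f 25 27 26
f 26 27 28
f 26 28 4
f 27 1 29
f 27 29 28
f 28 29 30
f 28 30 4
f 29 1 31
f 29 31 30
f 30 31 32
f 30 32 4
f 31 1 33
f 31 33 32
f 32 33 34
f 32 34 4
f 33 1 2
f 33 2 34
f 34 2 3
f 34 3 4
f 36 38 35
f 39 36 35
f 35 38 37
f 37 39 35
f 36 42 38
f 40 36 39
f 40 42 36
f 38 42 37
f 41 39 37
f 37 42 41
f 41 40 39
f 42 40 41
f 44 43 47
f 44 47 45
f 45 47 48
f 45 48 46
f 47 43 49
f 47 49 48
f 48 49 50
f 48 50 46
f 49 43 51
f 49 51 50
f 50 51 52
f 50 52 46
f 51 43 53
f 51 53 52
f 52 53 54
f 52 54 46
f 53 43 55
f 53 55 54
f 54 55 56
f 54 56 46
f 55 43 57
f 55 57 56
f 56 57 58
f 56 58 46
f 57 43 59
f 57 59 58
f 58 59 60
f 58 60 46
f 59 43 44
f 59 44 60
f 60 44 45
f 60 45 46
f 62 64 61
f 65 62 61
f 61 64 63
f 63 65 61
f 62 68 64
f 66 62 65
f 66 68 62
f 64 68 63
f 67 65 63
f 63 68 67
f 67 66 65
f 68 66 67
f 69 106 85
f 106 80 109
f 85 109 74
f 106 109 85
f 69 85 81
f 85 74 86
f 81 86 70
f 85 86 81
f 69 81 90
f 81 70 91
f 90 91 76
f 81 91 90
f 69 90 102
f 90 76 105
f 102 105 79
f 90 105 102
f 69 102 106
f 102 79 110
f 106 110 80
f 102 110 106
f 70 86 97
f 86 74 100
f 97 100 78
f 86 100 97
f 74 109 87
f 109 80 108
f 87 108 73
f 109 108 87
f 80 110 107
f 110 79 103
f 107 103 71
f 110 103 107
f 79 105 104
f 105 76 92
f 104 92 75
f 105 92 104
f 76 91 96
f 91 70 93
f 96 93 77
f 91 93 96
f 72 98 84
f 98 78 99
f 84 99 73
f 98 99 84
f 72 84 82
f 84 73 83
f 82 83 71
f 84 83 82
f 72 82 89
f 82 71 88
f 89 88 75
f 82 88 89
f 72 89 94
f 89 75 95
f 94 95 77
f 89 95 94
f 72 94 98
f 94 77 101
f 98 101 78
f 94 101 98
f 73 99 87
f 99 78 100
f 87 100 74
f 99 100 87
f 71 83 107
f 83 73 108
f 107 108 80
f 83 108 107
f 75 88 104
f 88 71 103
f 104 103 79
f 88 103 104
f 77 95 96
f 95 75 92
f 96 92 76
f 95 92 96
f 78 101 97
f 101 77 93
f 97 93 70
f 101 93 97



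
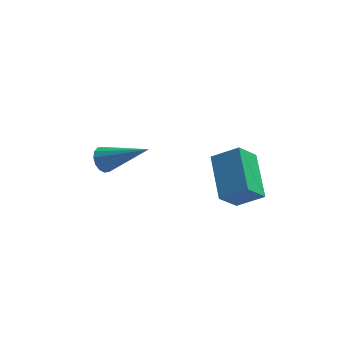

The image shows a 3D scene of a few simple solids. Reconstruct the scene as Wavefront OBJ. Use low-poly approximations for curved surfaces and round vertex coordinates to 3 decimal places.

v -4.383 3.779 -0.175
v -4.095 4.246 -0.328
v -2.757 3.141 0.935
v -4.236 4.321 -0.08
v -4.416 4.25 0.143
v -4.587 4.053 0.281
v -4.704 3.783 0.296
v -4.734 3.511 0.185
v -4.671 3.311 -0.022
v -4.531 3.236 -0.271
v -4.351 3.307 -0.494
v -4.179 3.504 -0.631
v -4.063 3.775 -0.647
v -4.032 4.046 -0.536
v 0.429 -1.49 2.795
v 0.232 0.178 3.546
v -0.513 -1.321 2.174
v -0.709 0.347 2.926
v 1.049 -1.047 1.974
v 0.853 0.621 2.726
v 0.108 -0.878 1.354
v -0.089 0.79 2.105
f 2 1 4
f 2 4 3
f 4 1 5
f 4 5 3
f 5 1 6
f 5 6 3
f 6 1 7
f 6 7 3
f 7 1 8
f 7 8 3
f 8 1 9
f 8 9 3
f 9 1 10
f 9 10 3
f 10 1 11
f 10 11 3
f 11 1 12
f 11 12 3
f 12 1 13
f 12 13 3
f 13 1 14
f 13 14 3
f 14 1 2
f 14 2 3
f 16 18 15
f 19 16 15
f 15 18 17
f 17 19 15
f 16 22 18
f 20 16 19
f 20 22 16
f 18 22 17
f 21 19 17
f 17 22 21
f 21 20 19
f 22 20 21



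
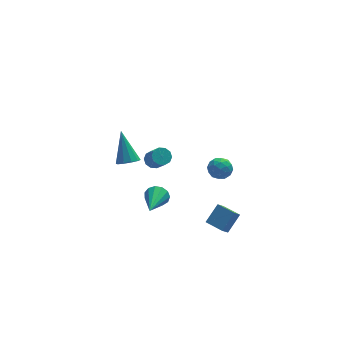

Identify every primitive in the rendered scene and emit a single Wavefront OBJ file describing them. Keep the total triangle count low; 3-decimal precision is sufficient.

v -2.141 -2.588 0.772
v -1.912 -2.875 0.188
v -2.959 -4.372 1.328
v -1.63 -2.922 0.452
v -1.51 -2.863 0.817
v -1.591 -2.717 1.168
v -1.847 -2.529 1.393
v -2.196 -2.361 1.421
v -2.528 -2.264 1.243
v -2.737 -2.27 0.916
v -2.757 -2.377 0.543
v -2.582 -2.551 0.242
v -2.267 -2.736 0.11
v 1.32 -1.43 1.681
v 1.923 -1.629 2.032
v 0.917 -2.531 1.748
v 1.52 -2.73 2.099
v 1.039 -2.294 2.424
v 1.288 -1.614 2.382
v 1.552 -2.546 1.398
v 1.801 -1.866 1.356
v 2.067 -2.319 1.857
v 1.749 -2.163 2.491
v 1.091 -1.997 1.289
v 0.773 -1.841 1.923
v 1.657 -1.433 1.85
v 1.183 -2.727 1.93
v 0.9 -2.471 2.12
v 1.255 -2.588 2.327
v 1.283 -1.424 2.056
v 1.638 -1.541 2.262
v 1.118 -1.932 2.493
v 1.202 -2.619 1.518
v 1.557 -2.736 1.724
v 1.585 -1.572 1.453
v 1.94 -1.689 1.66
v 1.722 -2.228 1.287
v 2.096 -1.955 1.954
v 1.859 -2.602 1.994
v 1.878 -2.494 1.582
v 2.024 -2.094 1.557
v 1.909 -1.864 2.326
v 1.672 -2.511 2.366
v 1.389 -2.255 2.557
v 1.536 -1.855 2.532
v 1.993 -2.269 2.224
v 1.168 -1.649 1.414
v 0.931 -2.296 1.454
v 1.304 -2.305 1.248
v 1.451 -1.905 1.223
v 0.981 -1.558 1.786
v 0.744 -2.205 1.826
v 0.816 -2.066 2.223
v 0.962 -1.666 2.198
v 0.847 -1.891 1.556
v -1.779 -0.393 1.874
v -1.407 -0.667 1.54
v -1.168 -1.48 2.472
v -1.541 -1.207 2.806
v -1.233 -0.416 1.714
v -0.994 -1.229 2.647
v -1.267 -0.156 1.95
v -1.028 -0.969 2.882
v -1.497 0.013 2.156
v -1.258 -0.8 3.089
v -1.835 0.027 2.255
v -1.596 -0.786 3.187
v -2.152 -0.12 2.208
v -1.913 -0.933 3.14
v -2.326 -0.371 2.033
v -2.087 -1.184 2.966
v -2.292 -0.631 1.798
v -2.053 -1.444 2.73
v -2.062 -0.8 1.591
v -1.823 -1.613 2.524
v -1.724 -0.814 1.493
v -1.485 -1.627 2.425
v -2.445 3.058 -1.173
v -1.983 2.652 -0.839
v -2.555 4.322 0.513
v -1.763 2.957 -1.053
v -1.803 3.301 -1.313
v -2.088 3.552 -1.519
v -2.51 3.614 -1.594
v -2.907 3.464 -1.508
v -3.127 3.16 -1.294
v -3.086 2.816 -1.034
v -2.801 2.565 -0.827
v -2.379 2.503 -0.753
v 0.605 -3.47 -1.443
v 0.187 -3.835 -0.853
v 1.39 -2.959 -0.569
v 0.971 -3.324 0.02
v 1.269 -4.356 -1.52
v 0.85 -4.721 -0.931
v 2.053 -3.845 -0.647
v 1.635 -4.21 -0.057
f 2 1 4
f 2 4 3
f 4 1 5
f 4 5 3
f 5 1 6
f 5 6 3
f 6 1 7
f 6 7 3
f 7 1 8
f 7 8 3
f 8 1 9
f 8 9 3
f 9 1 10
f 9 10 3
f 10 1 11
f 10 11 3
f 11 1 12
f 11 12 3
f 12 1 13
f 12 13 3
f 13 1 2
f 13 2 3
f 14 51 30
f 51 25 54
f 30 54 19
f 51 54 30
f 14 30 26
f 30 19 31
f 26 31 15
f 30 31 26
f 14 26 35
f 26 15 36
f 35 36 21
f 26 36 35
f 14 35 47
f 35 21 50
f 47 50 24
f 35 50 47
f 14 47 51
f 47 24 55
f 51 55 25
f 47 55 51
f 15 31 42
f 31 19 45
f 42 45 23
f 31 45 42
f 19 54 32
f 54 25 53
f 32 53 18
f 54 53 32
f 25 55 52
f 55 24 48
f 52 48 16
f 55 48 52
f 24 50 49
f 50 21 37
f 49 37 20
f 50 37 49
f 21 36 41
f 36 15 38
f 41 38 22
f 36 38 41
f 17 43 29
f 43 23 44
f 29 44 18
f 43 44 29
f 17 29 27
f 29 18 28
f 27 28 16
f 29 28 27
f 17 27 34
f 27 16 33
f 34 33 20
f 27 33 34
f 17 34 39
f 34 20 40
f 39 40 22
f 34 40 39
f 17 39 43
f 39 22 46
f 43 46 23
f 39 46 43
f 18 44 32
f 44 23 45
f 32 45 19
f 44 45 32
f 16 28 52
f 28 18 53
f 52 53 25
f 28 53 52
f 20 33 49
f 33 16 48
f 49 48 24
f 33 48 49
f 22 40 41
f 40 20 37
f 41 37 21
f 40 37 41
f 23 46 42
f 46 22 38
f 42 38 15
f 46 38 42
f 57 56 60
f 57 60 58
f 58 60 61
f 58 61 59
f 60 56 62
f 60 62 61
f 61 62 63
f 61 63 59
f 62 56 64
f 62 64 63
f 63 64 65
f 63 65 59
f 64 56 66
f 64 66 65
f 65 66 67
f 65 67 59
f 66 56 68
f 66 68 67
f 67 68 69
f 67 69 59
f 68 56 70
f 68 70 69
f 69 70 71
f 69 71 59
f 70 56 72
f 70 72 71
f 71 72 73
f 71 73 59
f 72 56 74
f 72 74 73
f 73 74 75
f 73 75 59
f 74 56 76
f 74 76 75
f 75 76 77
f 75 77 59
f 76 56 57
f 76 57 77
f 77 57 58
f 77 58 59
f 79 78 81
f 79 81 80
f 81 78 82
f 81 82 80
f 82 78 83
f 82 83 80
f 83 78 84
f 83 84 80
f 84 78 85
f 84 85 80
f 85 78 86
f 85 86 80
f 86 78 87
f 86 87 80
f 87 78 88
f 87 88 80
f 88 78 89
f 88 89 80
f 89 78 79
f 89 79 80
f 91 93 90
f 94 91 90
f 90 93 92
f 92 94 90
f 91 97 93
f 95 91 94
f 95 97 91
f 93 97 92
f 96 94 92
f 92 97 96
f 96 95 94
f 97 95 96



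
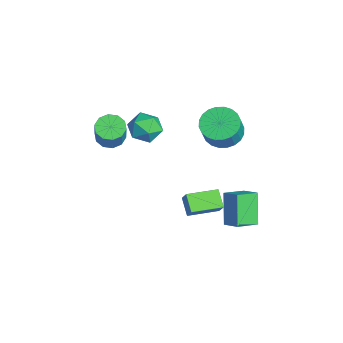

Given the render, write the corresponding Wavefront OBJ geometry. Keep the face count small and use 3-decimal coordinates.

v 0.849 -2.654 1.558
v 1.551 -2.676 1.135
v 2.453 -2.827 2.639
v 1.751 -2.806 3.062
v 1.45 -2.192 1.245
v 2.351 -2.343 2.749
v 1.118 -1.884 1.474
v 2.02 -2.036 2.978
v 0.685 -1.871 1.735
v 1.586 -2.022 3.239
v 0.314 -2.157 1.929
v 1.215 -2.308 3.433
v 0.147 -2.633 1.981
v 1.049 -2.784 3.485
v 0.249 -3.117 1.871
v 1.15 -3.268 3.375
v 0.58 -3.424 1.642
v 1.482 -3.576 3.146
v 1.014 -3.438 1.381
v 1.915 -3.589 2.885
v 1.385 -3.152 1.187
v 2.286 -3.303 2.691
v -0.551 0.159 1.274
v 0.149 -0.229 1.922
v -0.209 -1.051 0.178
v 0.491 -1.439 0.826
v -0.511 -1.494 1.059
v -0.722 -0.746 1.735
v 0.662 -0.534 0.365
v 0.451 0.214 1.041
v 0.9 -0.658 1.36
v 0.174 -1.251 1.789
v -0.234 -0.029 0.311
v -0.96 -0.622 0.74
v 1.845 3.094 1.605
v 2.42 2.316 1.104
v 3.01 1.947 2.353
v 2.435 2.726 2.855
v 2.686 2.646 1.076
v 3.276 2.278 2.325
v 2.824 3.045 1.128
v 3.414 2.676 2.378
v 2.813 3.451 1.253
v 3.403 3.083 2.503
v 2.654 3.803 1.432
v 3.245 3.435 2.681
v 2.373 4.047 1.637
v 2.963 3.679 2.886
v 2.011 4.146 1.837
v 2.601 3.778 3.087
v 1.624 4.085 2.002
v 2.214 3.716 3.252
v 1.27 3.873 2.107
v 1.86 3.504 3.356
v 1.004 3.542 2.135
v 1.594 3.174 3.384
v 0.866 3.144 2.082
v 1.456 2.775 3.332
v 0.877 2.737 1.957
v 1.467 2.369 3.207
v 1.035 2.385 1.779
v 1.626 2.017 3.028
v 1.317 2.141 1.574
v 1.907 1.773 2.823
v 1.679 2.042 1.373
v 2.269 1.674 2.623
v 2.066 2.104 1.208
v 2.656 1.735 2.458
v 4.122 0.639 -2.882
v 3.17 0.588 -2.256
v 3.943 2.385 -3.013
v 2.991 2.334 -2.388
v 4.609 0.746 -2.132
v 3.657 0.695 -1.507
v 4.43 2.492 -2.264
v 3.478 2.441 -1.638
v 1.915 4.253 -3.615
v 2.36 3.022 -3.12
v 2.759 4.763 -3.106
v 3.205 3.532 -2.611
v 3.035 4.008 -5.229
v 3.481 2.777 -4.734
v 3.88 4.518 -4.72
v 4.325 3.287 -4.225
f 2 1 5
f 2 5 3
f 3 5 6
f 3 6 4
f 5 1 7
f 5 7 6
f 6 7 8
f 6 8 4
f 7 1 9
f 7 9 8
f 8 9 10
f 8 10 4
f 9 1 11
f 9 11 10
f 10 11 12
f 10 12 4
f 11 1 13
f 11 13 12
f 12 13 14
f 12 14 4
f 13 1 15
f 13 15 14
f 14 15 16
f 14 16 4
f 15 1 17
f 15 17 16
f 16 17 18
f 16 18 4
f 17 1 19
f 17 19 18
f 18 19 20
f 18 20 4
f 19 1 21
f 19 21 20
f 20 21 22
f 20 22 4
f 21 1 2
f 21 2 22
f 22 2 3
f 22 3 4
f 23 34 28
f 23 28 24
f 23 24 30
f 23 30 33
f 23 33 34
f 24 28 32
f 28 34 27
f 34 33 25
f 33 30 29
f 30 24 31
f 26 32 27
f 26 27 25
f 26 25 29
f 26 29 31
f 26 31 32
f 27 32 28
f 25 27 34
f 29 25 33
f 31 29 30
f 32 31 24
f 36 35 39
f 36 39 37
f 37 39 40
f 37 40 38
f 39 35 41
f 39 41 40
f 40 41 42
f 40 42 38
f 41 35 43
f 41 43 42
f 42 43 44
f 42 44 38
f 43 35 45
f 43 45 44
f 44 45 46
f 44 46 38
f 45 35 47
f 45 47 46
f 46 47 48
f 46 48 38
f 47 35 49
f 47 49 48
f 48 49 50
f 48 50 38
f 49 35 51
f 49 51 50
f 50 51 52
f 50 52 38
f 51 35 53
f 51 53 52
f 52 53 54
f 52 54 38
f 53 35 55
f 53 55 54
f 54 55 56
f 54 56 38
f 55 35 57
f 55 57 56
f 56 57 58
f 56 58 38
f 57 35 59
f 57 59 58
f 58 59 60
f 58 60 38
f 59 35 61
f 59 61 60
f 60 61 62
f 60 62 38
f 61 35 63
f 61 63 62
f 62 63 64
f 62 64 38
f 63 35 65
f 63 65 64
f 64 65 66
f 64 66 38
f 65 35 67
f 65 67 66
f 66 67 68
f 66 68 38
f 67 35 36
f 67 36 68
f 68 36 37
f 68 37 38
f 70 72 69
f 73 70 69
f 69 72 71
f 71 73 69
f 70 76 72
f 74 70 73
f 74 76 70
f 72 76 71
f 75 73 71
f 71 76 75
f 75 74 73
f 76 74 75
f 78 80 77
f 81 78 77
f 77 80 79
f 79 81 77
f 78 84 80
f 82 78 81
f 82 84 78
f 80 84 79
f 83 81 79
f 79 84 83
f 83 82 81
f 84 82 83



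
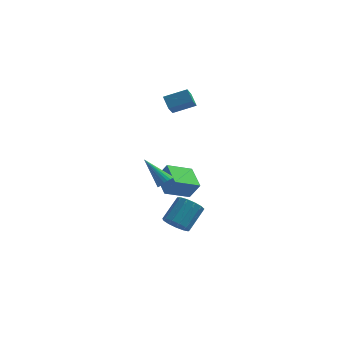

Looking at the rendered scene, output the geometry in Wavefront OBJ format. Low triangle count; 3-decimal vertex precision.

v 0.379 2.177 -3.789
v 1.027 2.092 -2.689
v -0.321 3.669 -3.262
v 0.327 3.584 -2.161
v 1.773 3.096 -4.539
v 2.421 3.011 -3.438
v 1.073 4.588 -4.011
v 1.721 4.503 -2.911
v 1.541 -1.163 -4.309
v 1.903 -0.73 -5.01
v 2.601 0.496 -3.892
v 2.239 0.063 -3.191
v 1.442 -0.53 -4.941
v 2.14 0.696 -3.823
v 1.012 -0.531 -4.672
v 1.711 0.695 -3.554
v 0.751 -0.733 -4.287
v 1.449 0.493 -3.169
v 0.74 -1.071 -3.909
v 1.438 0.155 -2.792
v 0.983 -1.438 -3.658
v 1.681 -0.212 -2.541
v 1.404 -1.718 -3.614
v 2.102 -0.492 -2.496
v 1.868 -1.822 -3.79
v 2.566 -0.596 -2.673
v 2.228 -1.716 -4.131
v 2.926 -0.49 -3.013
v 2.37 -1.435 -4.528
v 3.068 -0.209 -3.411
v 2.249 -1.068 -4.856
v 2.947 0.158 -3.738
v 1.358 -3.897 0.929
v 1.759 -3.557 1.15
v 0.042 -3.203 2.251
v 1.671 -3.425 0.994
v 1.536 -3.365 0.828
v 1.374 -3.386 0.677
v 1.209 -3.484 0.565
v 1.067 -3.646 0.508
v 0.969 -3.845 0.515
v 0.931 -4.053 0.585
v 0.957 -4.236 0.708
v 1.045 -4.368 0.864
v 1.18 -4.428 1.03
v 1.342 -4.408 1.181
v 1.507 -4.309 1.293
v 1.649 -4.148 1.35
v 1.747 -3.948 1.343
v 1.785 -3.741 1.272
v 0.632 2.178 3.504
v 0.232 2.756 4.144
v 0.712 3.323 2.522
v 0.312 3.9 3.162
v 2.008 2.54 4.038
v 1.608 3.117 4.678
v 2.088 3.684 3.056
v 1.688 4.262 3.696
f 2 4 1
f 5 2 1
f 1 4 3
f 3 5 1
f 2 8 4
f 6 2 5
f 6 8 2
f 4 8 3
f 7 5 3
f 3 8 7
f 7 6 5
f 8 6 7
f 10 9 13
f 10 13 11
f 11 13 14
f 11 14 12
f 13 9 15
f 13 15 14
f 14 15 16
f 14 16 12
f 15 9 17
f 15 17 16
f 16 17 18
f 16 18 12
f 17 9 19
f 17 19 18
f 18 19 20
f 18 20 12
f 19 9 21
f 19 21 20
f 20 21 22
f 20 22 12
f 21 9 23
f 21 23 22
f 22 23 24
f 22 24 12
f 23 9 25
f 23 25 24
f 24 25 26
f 24 26 12
f 25 9 27
f 25 27 26
f 26 27 28
f 26 28 12
f 27 9 29
f 27 29 28
f 28 29 30
f 28 30 12
f 29 9 31
f 29 31 30
f 30 31 32
f 30 32 12
f 31 9 10
f 31 10 32
f 32 10 11
f 32 11 12
f 34 33 36
f 34 36 35
f 36 33 37
f 36 37 35
f 37 33 38
f 37 38 35
f 38 33 39
f 38 39 35
f 39 33 40
f 39 40 35
f 40 33 41
f 40 41 35
f 41 33 42
f 41 42 35
f 42 33 43
f 42 43 35
f 43 33 44
f 43 44 35
f 44 33 45
f 44 45 35
f 45 33 46
f 45 46 35
f 46 33 47
f 46 47 35
f 47 33 48
f 47 48 35
f 48 33 49
f 48 49 35
f 49 33 50
f 49 50 35
f 50 33 34
f 50 34 35
f 52 54 51
f 55 52 51
f 51 54 53
f 53 55 51
f 52 58 54
f 56 52 55
f 56 58 52
f 54 58 53
f 57 55 53
f 53 58 57
f 57 56 55
f 58 56 57



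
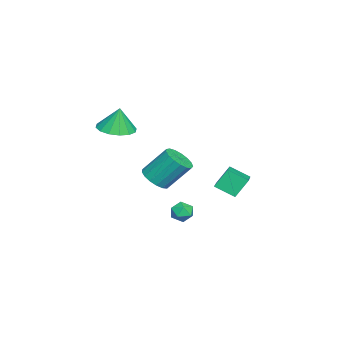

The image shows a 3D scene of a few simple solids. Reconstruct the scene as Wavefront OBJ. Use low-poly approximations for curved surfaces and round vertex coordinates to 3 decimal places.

v 1.234 -3.781 3.069
v 2.214 -3.361 2.97
v 1.286 -3.559 4.511
v 1.867 -2.932 2.916
v 1.352 -2.73 2.903
v 0.805 -2.81 2.935
v 0.373 -3.15 3.003
v 0.171 -3.659 3.088
v 0.255 -4.201 3.168
v 0.601 -4.63 3.222
v 1.117 -4.831 3.235
v 1.664 -4.752 3.203
v 2.096 -4.412 3.135
v 2.297 -3.903 3.05
v 1.531 0.313 -2.076
v 2.113 0.328 -2.473
v 1.347 -0.768 -2.387
v 1.929 -0.753 -2.784
v 1.982 -0.734 -2.082
v 2.095 -0.066 -1.89
v 1.365 -0.374 -2.97
v 1.478 0.294 -2.778
v 2.01 -0.096 -3.026
v 2.391 -0.319 -2.477
v 1.069 -0.121 -2.383
v 1.45 -0.344 -1.834
v -0.719 -2.171 -1.273
v -0.048 -1.634 -1.628
v -0.25 -0.372 -0.103
v -0.921 -0.909 0.253
v -0.42 -1.473 -1.81
v -0.623 -0.211 -0.285
v -0.862 -1.473 -1.87
v -1.064 -0.21 -0.345
v -1.27 -1.632 -1.792
v -1.473 -0.37 -0.267
v -1.552 -1.915 -1.596
v -1.755 -0.652 -0.071
v -1.643 -2.256 -1.325
v -1.846 -0.994 0.2
v -1.523 -2.578 -1.043
v -1.725 -1.316 0.483
v -1.218 -2.807 -0.813
v -1.42 -1.545 0.712
v -0.798 -2.89 -0.688
v -1.001 -1.628 0.837
v -0.361 -2.809 -0.697
v -0.564 -1.546 0.828
v -0.005 -2.581 -0.839
v -0.208 -1.319 0.687
v 0.187 -2.259 -1.079
v -0.016 -0.997 0.446
v 0.172 -1.918 -1.364
v -0.031 -0.655 0.161
v 2.695 2.418 1.477
v 4.69 2.674 2.115
v 2.75 3.479 0.878
v 4.745 3.735 1.516
v 3.095 1.825 0.464
v 5.09 2.081 1.102
v 3.15 2.886 -0.135
v 5.145 3.142 0.503
f 2 1 4
f 2 4 3
f 4 1 5
f 4 5 3
f 5 1 6
f 5 6 3
f 6 1 7
f 6 7 3
f 7 1 8
f 7 8 3
f 8 1 9
f 8 9 3
f 9 1 10
f 9 10 3
f 10 1 11
f 10 11 3
f 11 1 12
f 11 12 3
f 12 1 13
f 12 13 3
f 13 1 14
f 13 14 3
f 14 1 2
f 14 2 3
f 15 26 20
f 15 20 16
f 15 16 22
f 15 22 25
f 15 25 26
f 16 20 24
f 20 26 19
f 26 25 17
f 25 22 21
f 22 16 23
f 18 24 19
f 18 19 17
f 18 17 21
f 18 21 23
f 18 23 24
f 19 24 20
f 17 19 26
f 21 17 25
f 23 21 22
f 24 23 16
f 28 27 31
f 28 31 29
f 29 31 32
f 29 32 30
f 31 27 33
f 31 33 32
f 32 33 34
f 32 34 30
f 33 27 35
f 33 35 34
f 34 35 36
f 34 36 30
f 35 27 37
f 35 37 36
f 36 37 38
f 36 38 30
f 37 27 39
f 37 39 38
f 38 39 40
f 38 40 30
f 39 27 41
f 39 41 40
f 40 41 42
f 40 42 30
f 41 27 43
f 41 43 42
f 42 43 44
f 42 44 30
f 43 27 45
f 43 45 44
f 44 45 46
f 44 46 30
f 45 27 47
f 45 47 46
f 46 47 48
f 46 48 30
f 47 27 49
f 47 49 48
f 48 49 50
f 48 50 30
f 49 27 51
f 49 51 50
f 50 51 52
f 50 52 30
f 51 27 53
f 51 53 52
f 52 53 54
f 52 54 30
f 53 27 28
f 53 28 54
f 54 28 29
f 54 29 30
f 56 58 55
f 59 56 55
f 55 58 57
f 57 59 55
f 56 62 58
f 60 56 59
f 60 62 56
f 58 62 57
f 61 59 57
f 57 62 61
f 61 60 59
f 62 60 61



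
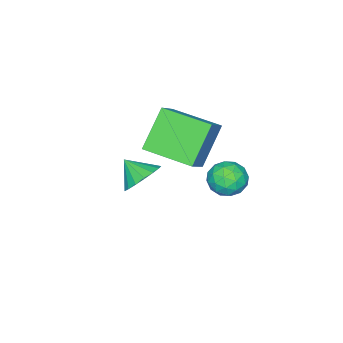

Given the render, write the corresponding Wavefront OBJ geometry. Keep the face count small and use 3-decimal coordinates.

v -4.203 0.58 -1.433
v -3.607 1.052 -1.817
v -3.253 0.088 -0.563
v -2.657 0.56 -0.947
v -3.267 0.936 -0.486
v -3.854 1.24 -1.024
v -3.006 -0.1 -1.356
v -3.593 0.204 -1.894
v -2.868 0.632 -1.77
v -3.028 1.272 -1.232
v -3.832 -0.132 -1.148
v -3.992 0.508 -0.61
v -3.988 0.859 -1.701
v -2.872 0.281 -0.679
v -3.23 0.502 -0.408
v -2.88 0.78 -0.634
v -4.133 0.97 -1.235
v -3.783 1.247 -1.461
v -3.583 1.179 -0.679
v -3.077 -0.107 -0.919
v -2.727 0.17 -1.145
v -3.98 0.36 -1.746
v -3.63 0.638 -1.972
v -3.277 -0.039 -1.701
v -3.203 0.889 -1.899
v -2.645 0.601 -1.388
v -2.85 0.212 -1.629
v -3.195 0.391 -1.944
v -3.298 1.266 -1.583
v -2.74 0.977 -1.072
v -3.098 1.198 -0.801
v -3.443 1.377 -1.117
v -2.863 1.019 -1.555
v -4.12 0.163 -1.308
v -3.562 -0.126 -0.797
v -3.417 -0.237 -1.263
v -3.762 -0.058 -1.579
v -4.215 0.539 -0.992
v -3.657 0.251 -0.481
v -3.665 0.749 -0.436
v -4.01 0.928 -0.751
v -3.997 0.121 -0.825
v -4.862 -3.105 0.249
v -3.753 -2.79 1.161
v -5.247 -1.016 -0.005
v -4.138 -0.7 0.907
v -3.562 -3.06 -1.347
v -2.453 -2.744 -0.435
v -3.947 -0.97 -1.601
v -2.838 -0.655 -0.689
v 0.158 -0.661 0.609
v 0.662 -1.093 0.062
v 0.182 -1.499 1.291
v 0.928 -0.89 0.301
v 1.018 -0.635 0.612
v 0.91 -0.386 0.921
v 0.631 -0.2 1.16
v 0.243 -0.12 1.272
v -0.164 -0.164 1.232
v -0.498 -0.322 1.049
v -0.681 -0.557 0.766
v -0.672 -0.817 0.447
v -0.473 -1.041 0.165
v -0.129 -1.178 -0.015
v 0.28 -1.197 -0.053
f 1 38 17
f 38 12 41
f 17 41 6
f 38 41 17
f 1 17 13
f 17 6 18
f 13 18 2
f 17 18 13
f 1 13 22
f 13 2 23
f 22 23 8
f 13 23 22
f 1 22 34
f 22 8 37
f 34 37 11
f 22 37 34
f 1 34 38
f 34 11 42
f 38 42 12
f 34 42 38
f 2 18 29
f 18 6 32
f 29 32 10
f 18 32 29
f 6 41 19
f 41 12 40
f 19 40 5
f 41 40 19
f 12 42 39
f 42 11 35
f 39 35 3
f 42 35 39
f 11 37 36
f 37 8 24
f 36 24 7
f 37 24 36
f 8 23 28
f 23 2 25
f 28 25 9
f 23 25 28
f 4 30 16
f 30 10 31
f 16 31 5
f 30 31 16
f 4 16 14
f 16 5 15
f 14 15 3
f 16 15 14
f 4 14 21
f 14 3 20
f 21 20 7
f 14 20 21
f 4 21 26
f 21 7 27
f 26 27 9
f 21 27 26
f 4 26 30
f 26 9 33
f 30 33 10
f 26 33 30
f 5 31 19
f 31 10 32
f 19 32 6
f 31 32 19
f 3 15 39
f 15 5 40
f 39 40 12
f 15 40 39
f 7 20 36
f 20 3 35
f 36 35 11
f 20 35 36
f 9 27 28
f 27 7 24
f 28 24 8
f 27 24 28
f 10 33 29
f 33 9 25
f 29 25 2
f 33 25 29
f 44 46 43
f 47 44 43
f 43 46 45
f 45 47 43
f 44 50 46
f 48 44 47
f 48 50 44
f 46 50 45
f 49 47 45
f 45 50 49
f 49 48 47
f 50 48 49
f 52 51 54
f 52 54 53
f 54 51 55
f 54 55 53
f 55 51 56
f 55 56 53
f 56 51 57
f 56 57 53
f 57 51 58
f 57 58 53
f 58 51 59
f 58 59 53
f 59 51 60
f 59 60 53
f 60 51 61
f 60 61 53
f 61 51 62
f 61 62 53
f 62 51 63
f 62 63 53
f 63 51 64
f 63 64 53
f 64 51 65
f 64 65 53
f 65 51 52
f 65 52 53



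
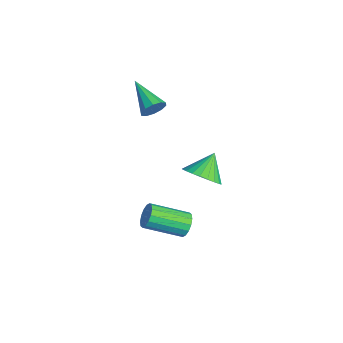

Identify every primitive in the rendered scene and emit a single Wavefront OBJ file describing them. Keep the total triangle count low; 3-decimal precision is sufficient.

v -1.827 0.779 -3.692
v -1.278 1.46 -3.904
v -2.413 1.521 -2.828
v -1.542 1.513 -4.129
v -1.85 1.454 -4.287
v -2.155 1.292 -4.355
v -2.409 1.052 -4.321
v -2.575 0.771 -4.192
v -2.627 0.491 -3.987
v -2.557 0.255 -3.737
v -2.376 0.098 -3.479
v -2.112 0.046 -3.254
v -1.804 0.105 -3.096
v -1.499 0.266 -3.028
v -1.245 0.506 -3.062
v -1.079 0.787 -3.191
v -1.027 1.067 -3.396
v -1.097 1.304 -3.647
v -2.472 -1.065 0.702
v -2.311 -0.806 1.208
v -3.968 -1.415 1.358
v -2.464 -0.553 0.995
v -2.62 -0.495 0.67
v -2.719 -0.655 0.358
v -2.724 -0.972 0.177
v -2.633 -1.324 0.197
v -2.48 -1.578 0.41
v -2.325 -1.635 0.735
v -2.225 -1.475 1.047
v -2.22 -1.159 1.228
v 2.176 -1.137 -2.478
v 2.545 -1.391 -2.83
v 2.173 -2.897 -2.135
v 1.804 -2.643 -1.782
v 2.704 -1.32 -2.592
v 2.332 -2.826 -1.896
v 2.721 -1.2 -2.323
v 2.349 -2.706 -1.627
v 2.592 -1.063 -2.096
v 2.22 -2.569 -1.4
v 2.352 -0.946 -1.97
v 1.98 -2.452 -1.275
v 2.065 -0.88 -1.981
v 1.693 -2.386 -1.286
v 1.807 -0.883 -2.125
v 1.435 -2.389 -1.43
v 1.648 -0.954 -2.364
v 1.276 -2.46 -1.668
v 1.631 -1.074 -2.633
v 1.259 -2.58 -1.937
v 1.76 -1.211 -2.86
v 1.388 -2.717 -2.164
v 2 -1.328 -2.985
v 1.628 -2.834 -2.29
v 2.287 -1.394 -2.974
v 1.915 -2.9 -2.279
f 2 1 4
f 2 4 3
f 4 1 5
f 4 5 3
f 5 1 6
f 5 6 3
f 6 1 7
f 6 7 3
f 7 1 8
f 7 8 3
f 8 1 9
f 8 9 3
f 9 1 10
f 9 10 3
f 10 1 11
f 10 11 3
f 11 1 12
f 11 12 3
f 12 1 13
f 12 13 3
f 13 1 14
f 13 14 3
f 14 1 15
f 14 15 3
f 15 1 16
f 15 16 3
f 16 1 17
f 16 17 3
f 17 1 18
f 17 18 3
f 18 1 2
f 18 2 3
f 20 19 22
f 20 22 21
f 22 19 23
f 22 23 21
f 23 19 24
f 23 24 21
f 24 19 25
f 24 25 21
f 25 19 26
f 25 26 21
f 26 19 27
f 26 27 21
f 27 19 28
f 27 28 21
f 28 19 29
f 28 29 21
f 29 19 30
f 29 30 21
f 30 19 20
f 30 20 21
f 32 31 35
f 32 35 33
f 33 35 36
f 33 36 34
f 35 31 37
f 35 37 36
f 36 37 38
f 36 38 34
f 37 31 39
f 37 39 38
f 38 39 40
f 38 40 34
f 39 31 41
f 39 41 40
f 40 41 42
f 40 42 34
f 41 31 43
f 41 43 42
f 42 43 44
f 42 44 34
f 43 31 45
f 43 45 44
f 44 45 46
f 44 46 34
f 45 31 47
f 45 47 46
f 46 47 48
f 46 48 34
f 47 31 49
f 47 49 48
f 48 49 50
f 48 50 34
f 49 31 51
f 49 51 50
f 50 51 52
f 50 52 34
f 51 31 53
f 51 53 52
f 52 53 54
f 52 54 34
f 53 31 55
f 53 55 54
f 54 55 56
f 54 56 34
f 55 31 32
f 55 32 56
f 56 32 33
f 56 33 34



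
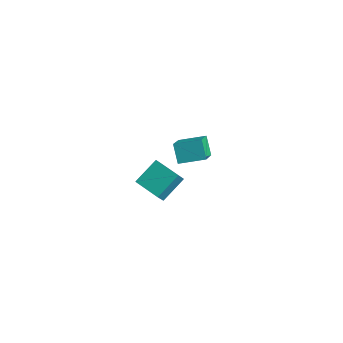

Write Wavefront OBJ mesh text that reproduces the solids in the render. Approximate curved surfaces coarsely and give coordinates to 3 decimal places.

v -4.181 3.075 -4.203
v -3.957 2.376 -3.178
v -4.049 4.704 -3.122
v -3.825 4.006 -2.097
v -2.375 3.154 -4.543
v -2.151 2.456 -3.518
v -2.243 4.784 -3.462
v -2.019 4.085 -2.437
v -0.123 2.117 3.703
v 0.706 0.824 4.804
v 1.025 3.21 4.122
v 1.854 1.917 5.223
v 0.626 1.723 2.677
v 1.455 0.43 3.778
v 1.774 2.816 3.096
v 2.603 1.523 4.197
f 2 4 1
f 5 2 1
f 1 4 3
f 3 5 1
f 2 8 4
f 6 2 5
f 6 8 2
f 4 8 3
f 7 5 3
f 3 8 7
f 7 6 5
f 8 6 7
f 10 12 9
f 13 10 9
f 9 12 11
f 11 13 9
f 10 16 12
f 14 10 13
f 14 16 10
f 12 16 11
f 15 13 11
f 11 16 15
f 15 14 13
f 16 14 15



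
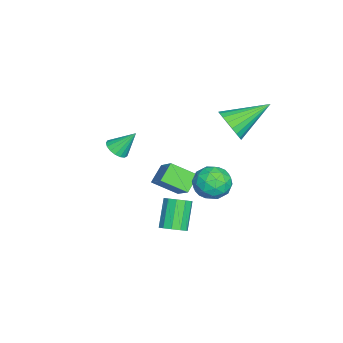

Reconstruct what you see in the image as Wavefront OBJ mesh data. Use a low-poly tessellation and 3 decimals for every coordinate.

v 3.205 3.167 2.118
v 4.051 3.439 2.377
v 3.589 1.741 2.363
v 4.435 2.013 2.622
v 3.703 2.207 3.154
v 3.466 3.089 3.003
v 4.174 2.091 1.737
v 3.937 2.973 1.586
v 4.65 2.774 2.142
v 4.358 2.846 3.017
v 3.282 2.334 1.723
v 2.99 2.406 2.598
v 3.595 3.428 2.226
v 4.045 1.752 2.514
v 3.615 1.866 2.826
v 4.112 2.026 2.979
v 3.251 3.223 2.594
v 3.748 3.382 2.746
v 3.543 2.658 3.202
v 3.892 1.798 1.994
v 4.389 1.957 2.146
v 3.528 3.154 1.761
v 4.025 3.314 1.914
v 4.097 2.522 1.538
v 4.444 3.197 2.24
v 4.669 2.359 2.384
v 4.516 2.405 1.864
v 4.377 2.923 1.775
v 4.272 3.239 2.755
v 4.498 2.401 2.899
v 4.068 2.515 3.211
v 3.928 3.034 3.122
v 4.624 2.849 2.617
v 3.142 2.779 1.841
v 3.368 1.941 1.985
v 3.712 2.146 1.618
v 3.572 2.665 1.529
v 2.971 2.821 2.356
v 3.196 1.983 2.5
v 3.263 2.257 2.965
v 3.124 2.775 2.876
v 3.016 2.331 2.123
v -1.166 2.603 2.583
v -0.511 2.581 3.243
v -2.134 4.297 3.597
v -0.357 2.824 2.985
v -0.342 3.029 2.657
v -0.47 3.16 2.317
v -0.718 3.195 2.022
v -1.043 3.127 1.824
v -1.39 2.969 1.757
v -1.698 2.747 1.834
v -1.913 2.501 2.039
v -2 2.272 2.339
v -1.942 2.1 2.68
v -1.75 2.016 3.005
v -1.457 2.032 3.257
v -1.113 2.148 3.392
v -0.779 2.342 3.387
v -1.264 -2.625 0.294
v -0.628 -2.581 0.348
v -1.416 -1.755 1.366
v -0.701 -2.355 0.154
v -0.903 -2.191 -0.007
v -1.187 -2.127 -0.1
v -1.49 -2.177 -0.103
v -1.74 -2.329 -0.014
v -1.881 -2.55 0.144
v -1.881 -2.788 0.338
v -1.74 -2.988 0.521
v -1.489 -3.106 0.652
v -1.187 -3.113 0.701
v -0.902 -3.009 0.657
v -0.7 -2.817 0.529
v 2.246 0.098 2.036
v 3.445 0.744 3.119
v 2.197 1.271 1.391
v 3.396 1.917 2.473
v 2.984 -0.217 1.407
v 4.183 0.429 2.489
v 2.935 0.956 0.761
v 4.134 1.602 1.844
v 4.286 0.988 -0.56
v 4.786 1.011 -0.162
v 3.815 1.054 1.058
v 3.314 1.032 0.66
v 4.687 1.382 -0.254
v 3.716 1.426 0.965
v 4.434 1.603 -0.464
v 3.463 1.647 0.756
v 4.125 1.589 -0.71
v 3.153 1.633 0.51
v 3.877 1.346 -0.898
v 2.905 1.389 0.322
v 3.785 0.966 -0.958
v 2.814 1.009 0.262
v 3.884 0.594 -0.865
v 2.913 0.638 0.354
v 4.137 0.373 -0.656
v 3.166 0.417 0.564
v 4.447 0.387 -0.41
v 3.475 0.431 0.81
v 4.695 0.631 -0.222
v 3.723 0.674 0.998
f 1 38 17
f 38 12 41
f 17 41 6
f 38 41 17
f 1 17 13
f 17 6 18
f 13 18 2
f 17 18 13
f 1 13 22
f 13 2 23
f 22 23 8
f 13 23 22
f 1 22 34
f 22 8 37
f 34 37 11
f 22 37 34
f 1 34 38
f 34 11 42
f 38 42 12
f 34 42 38
f 2 18 29
f 18 6 32
f 29 32 10
f 18 32 29
f 6 41 19
f 41 12 40
f 19 40 5
f 41 40 19
f 12 42 39
f 42 11 35
f 39 35 3
f 42 35 39
f 11 37 36
f 37 8 24
f 36 24 7
f 37 24 36
f 8 23 28
f 23 2 25
f 28 25 9
f 23 25 28
f 4 30 16
f 30 10 31
f 16 31 5
f 30 31 16
f 4 16 14
f 16 5 15
f 14 15 3
f 16 15 14
f 4 14 21
f 14 3 20
f 21 20 7
f 14 20 21
f 4 21 26
f 21 7 27
f 26 27 9
f 21 27 26
f 4 26 30
f 26 9 33
f 30 33 10
f 26 33 30
f 5 31 19
f 31 10 32
f 19 32 6
f 31 32 19
f 3 15 39
f 15 5 40
f 39 40 12
f 15 40 39
f 7 20 36
f 20 3 35
f 36 35 11
f 20 35 36
f 9 27 28
f 27 7 24
f 28 24 8
f 27 24 28
f 10 33 29
f 33 9 25
f 29 25 2
f 33 25 29
f 44 43 46
f 44 46 45
f 46 43 47
f 46 47 45
f 47 43 48
f 47 48 45
f 48 43 49
f 48 49 45
f 49 43 50
f 49 50 45
f 50 43 51
f 50 51 45
f 51 43 52
f 51 52 45
f 52 43 53
f 52 53 45
f 53 43 54
f 53 54 45
f 54 43 55
f 54 55 45
f 55 43 56
f 55 56 45
f 56 43 57
f 56 57 45
f 57 43 58
f 57 58 45
f 58 43 59
f 58 59 45
f 59 43 44
f 59 44 45
f 61 60 63
f 61 63 62
f 63 60 64
f 63 64 62
f 64 60 65
f 64 65 62
f 65 60 66
f 65 66 62
f 66 60 67
f 66 67 62
f 67 60 68
f 67 68 62
f 68 60 69
f 68 69 62
f 69 60 70
f 69 70 62
f 70 60 71
f 70 71 62
f 71 60 72
f 71 72 62
f 72 60 73
f 72 73 62
f 73 60 74
f 73 74 62
f 74 60 61
f 74 61 62
f 76 78 75
f 79 76 75
f 75 78 77
f 77 79 75
f 76 82 78
f 80 76 79
f 80 82 76
f 78 82 77
f 81 79 77
f 77 82 81
f 81 80 79
f 82 80 81
f 84 83 87
f 84 87 85
f 85 87 88
f 85 88 86
f 87 83 89
f 87 89 88
f 88 89 90
f 88 90 86
f 89 83 91
f 89 91 90
f 90 91 92
f 90 92 86
f 91 83 93
f 91 93 92
f 92 93 94
f 92 94 86
f 93 83 95
f 93 95 94
f 94 95 96
f 94 96 86
f 95 83 97
f 95 97 96
f 96 97 98
f 96 98 86
f 97 83 99
f 97 99 98
f 98 99 100
f 98 100 86
f 99 83 101
f 99 101 100
f 100 101 102
f 100 102 86
f 101 83 103
f 101 103 102
f 102 103 104
f 102 104 86
f 103 83 84
f 103 84 104
f 104 84 85
f 104 85 86

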